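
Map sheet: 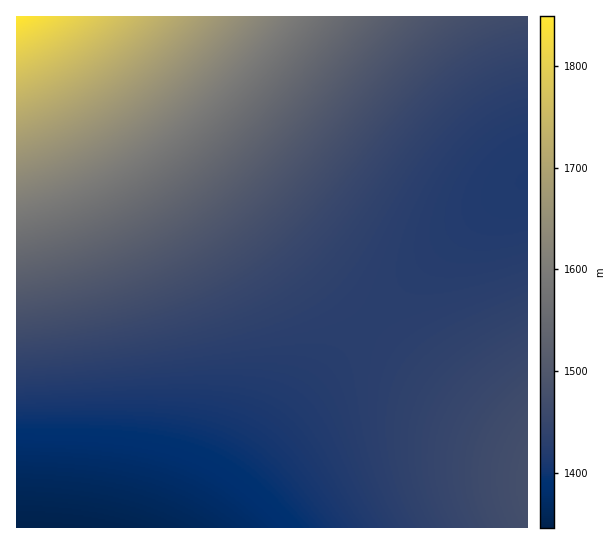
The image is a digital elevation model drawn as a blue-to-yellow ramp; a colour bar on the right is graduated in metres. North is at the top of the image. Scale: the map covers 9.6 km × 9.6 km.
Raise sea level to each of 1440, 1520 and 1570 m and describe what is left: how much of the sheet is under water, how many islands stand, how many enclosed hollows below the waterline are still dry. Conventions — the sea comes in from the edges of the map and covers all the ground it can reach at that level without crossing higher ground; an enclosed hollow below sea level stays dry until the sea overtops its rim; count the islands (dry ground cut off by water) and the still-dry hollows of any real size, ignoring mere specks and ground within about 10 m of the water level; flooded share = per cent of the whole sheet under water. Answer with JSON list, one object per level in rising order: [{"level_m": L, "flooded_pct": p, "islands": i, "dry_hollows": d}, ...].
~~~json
[{"level_m": 1440, "flooded_pct": 45, "islands": 0, "dry_hollows": 0}, {"level_m": 1520, "flooded_pct": 77, "islands": 0, "dry_hollows": 0}, {"level_m": 1570, "flooded_pct": 84, "islands": 0, "dry_hollows": 0}]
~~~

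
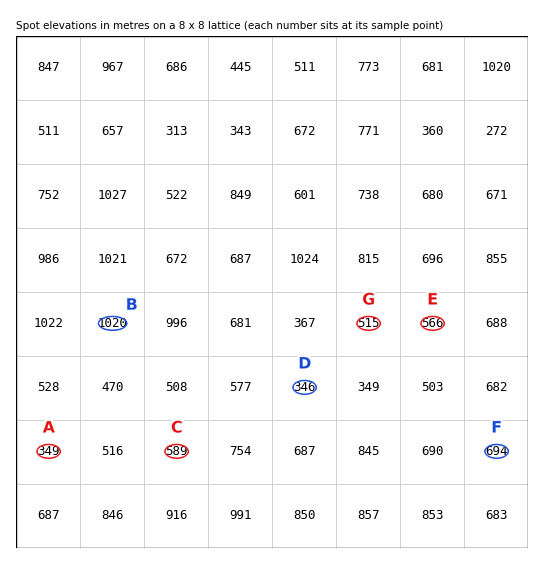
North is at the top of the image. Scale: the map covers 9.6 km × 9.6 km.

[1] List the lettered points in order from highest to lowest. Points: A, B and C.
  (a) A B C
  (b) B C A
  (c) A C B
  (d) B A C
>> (b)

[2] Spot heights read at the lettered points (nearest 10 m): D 350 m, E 570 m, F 690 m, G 520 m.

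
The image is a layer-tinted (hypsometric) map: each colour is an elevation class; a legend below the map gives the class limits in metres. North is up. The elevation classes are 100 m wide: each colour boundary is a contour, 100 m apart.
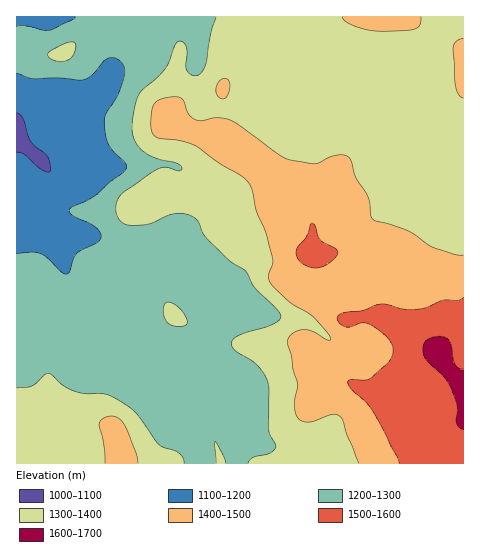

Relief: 1090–1620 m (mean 1340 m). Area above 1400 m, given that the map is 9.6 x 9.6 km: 24.3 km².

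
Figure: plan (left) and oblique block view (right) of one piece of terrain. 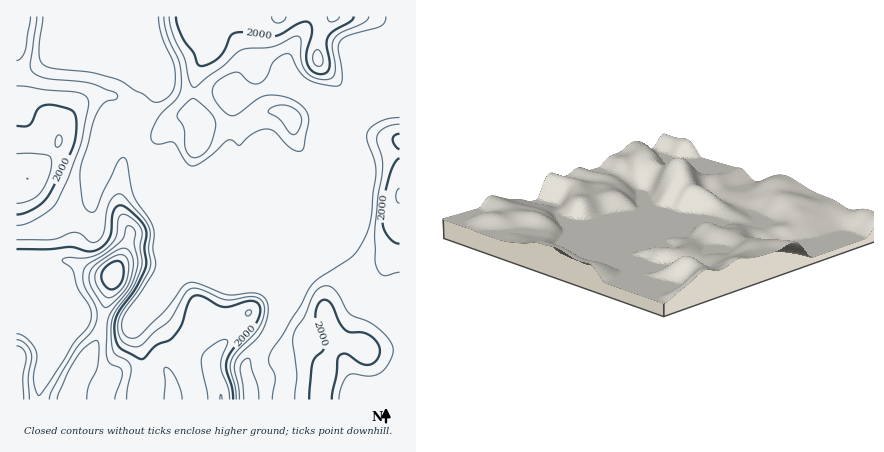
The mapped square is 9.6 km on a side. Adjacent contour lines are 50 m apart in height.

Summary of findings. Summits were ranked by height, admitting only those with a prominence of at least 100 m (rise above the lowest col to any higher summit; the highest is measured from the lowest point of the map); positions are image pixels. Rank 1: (114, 274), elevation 2298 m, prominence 495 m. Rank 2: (28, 178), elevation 2100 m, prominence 163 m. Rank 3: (318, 58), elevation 2065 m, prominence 189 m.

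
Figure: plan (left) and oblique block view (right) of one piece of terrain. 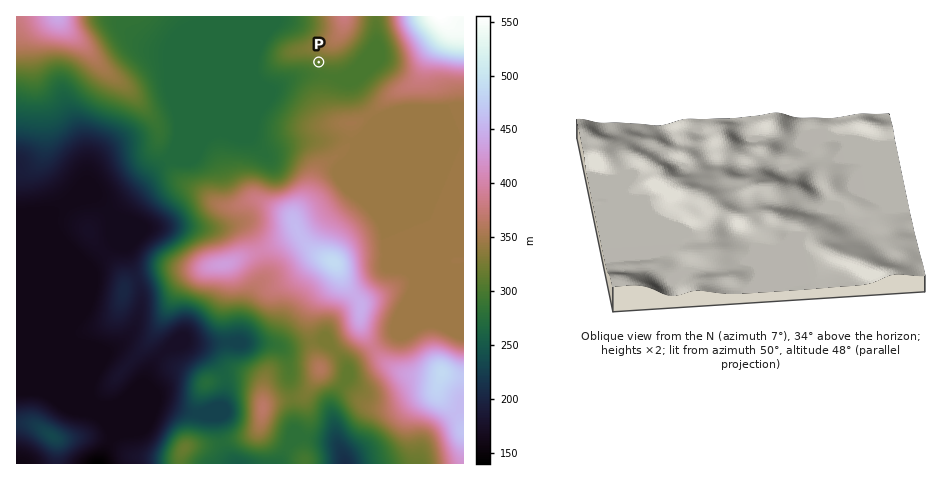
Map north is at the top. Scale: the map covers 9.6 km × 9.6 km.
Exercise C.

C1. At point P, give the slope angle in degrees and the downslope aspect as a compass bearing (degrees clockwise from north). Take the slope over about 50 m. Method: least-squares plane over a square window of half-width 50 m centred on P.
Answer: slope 6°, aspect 193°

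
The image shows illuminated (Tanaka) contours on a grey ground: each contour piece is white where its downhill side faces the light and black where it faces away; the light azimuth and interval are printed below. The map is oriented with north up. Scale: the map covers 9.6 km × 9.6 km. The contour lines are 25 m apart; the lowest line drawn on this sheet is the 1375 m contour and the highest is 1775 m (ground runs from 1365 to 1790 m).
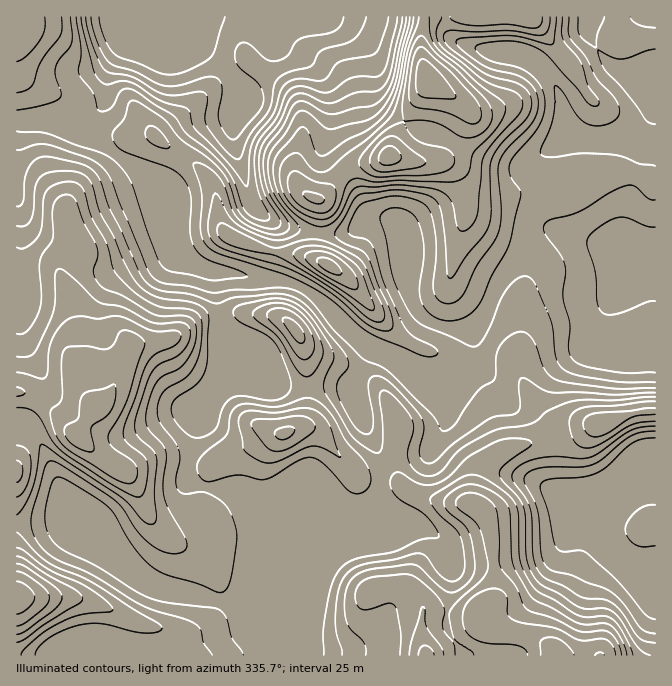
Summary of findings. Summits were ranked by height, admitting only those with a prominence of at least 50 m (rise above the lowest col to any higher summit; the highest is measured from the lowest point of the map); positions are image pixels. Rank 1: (78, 438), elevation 1736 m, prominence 89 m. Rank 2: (427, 78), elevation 1688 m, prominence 170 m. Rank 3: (388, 157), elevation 1688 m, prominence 63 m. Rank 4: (285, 433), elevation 1680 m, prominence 81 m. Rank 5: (328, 265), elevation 1662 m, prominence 97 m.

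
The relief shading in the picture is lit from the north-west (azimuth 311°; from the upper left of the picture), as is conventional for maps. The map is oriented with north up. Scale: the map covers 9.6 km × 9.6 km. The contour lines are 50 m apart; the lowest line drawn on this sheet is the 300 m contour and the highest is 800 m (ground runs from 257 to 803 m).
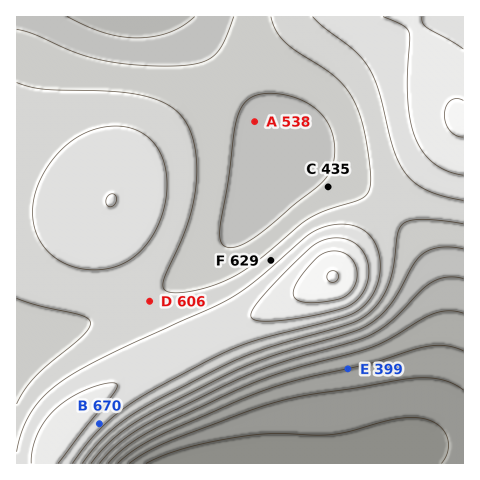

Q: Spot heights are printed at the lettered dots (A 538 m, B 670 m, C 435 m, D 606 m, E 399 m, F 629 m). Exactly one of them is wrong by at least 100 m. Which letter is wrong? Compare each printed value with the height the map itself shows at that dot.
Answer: C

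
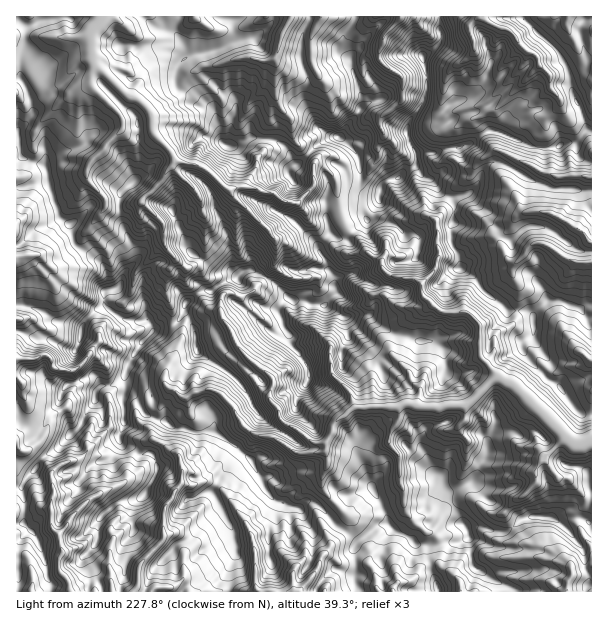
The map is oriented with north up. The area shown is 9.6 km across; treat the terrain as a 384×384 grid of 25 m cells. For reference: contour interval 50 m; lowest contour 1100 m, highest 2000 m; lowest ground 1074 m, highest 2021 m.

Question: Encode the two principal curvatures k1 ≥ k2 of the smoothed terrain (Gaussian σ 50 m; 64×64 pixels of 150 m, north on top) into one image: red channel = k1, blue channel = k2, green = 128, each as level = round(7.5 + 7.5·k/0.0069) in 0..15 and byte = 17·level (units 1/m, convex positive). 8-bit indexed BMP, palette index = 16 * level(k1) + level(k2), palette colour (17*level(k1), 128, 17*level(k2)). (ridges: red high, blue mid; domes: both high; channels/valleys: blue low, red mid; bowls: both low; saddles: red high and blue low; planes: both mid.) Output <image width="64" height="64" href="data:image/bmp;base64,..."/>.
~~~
<image width="64" height="64" href="data:image/bmp;base64,Qk02FAAAAAAAADYEAAAoAAAAQAAAAEAAAAABAAgAAAAAAAAQAAATCwAAEwsAAAABAAAAAAAAAIAAABGAAAAigAAAM4AAAESAAABVgAAAZoAAAHeAAACIgAAAmYAAAKqAAAC7gAAAzIAAAN2AAADugAAA/4AAAACAEQARgBEAIoARADOAEQBEgBEAVYARAGaAEQB3gBEAiIARAJmAEQCqgBEAu4ARAMyAEQDdgBEA7oARAP+AEQAAgCIAEYAiACKAIgAzgCIARIAiAFWAIgBmgCIAd4AiAIiAIgCZgCIAqoAiALuAIgDMgCIA3YAiAO6AIgD/gCIAAIAzABGAMwAigDMAM4AzAESAMwBVgDMAZoAzAHeAMwCIgDMAmYAzAKqAMwC7gDMAzIAzAN2AMwDugDMA/4AzAACARAARgEQAIoBEADOARABEgEQAVYBEAGaARAB3gEQAiIBEAJmARACqgEQAu4BEAMyARADdgEQA7oBEAP+ARAAAgFUAEYBVACKAVQAzgFUARIBVAFWAVQBmgFUAd4BVAIiAVQCZgFUAqoBVALuAVQDMgFUA3YBVAO6AVQD/gFUAAIBmABGAZgAigGYAM4BmAESAZgBVgGYAZoBmAHeAZgCIgGYAmYBmAKqAZgC7gGYAzIBmAN2AZgDugGYA/4BmAACAdwARgHcAIoB3ADOAdwBEgHcAVYB3AGaAdwB3gHcAiIB3AJmAdwCqgHcAu4B3AMyAdwDdgHcA7oB3AP+AdwAAgIgAEYCIACKAiAAzgIgARICIAFWAiABmgIgAd4CIAIiAiACZgIgAqoCIALuAiADMgIgA3YCIAO6AiAD/gIgAAICZABGAmQAigJkAM4CZAESAmQBVgJkAZoCZAHeAmQCIgJkAmYCZAKqAmQC7gJkAzICZAN2AmQDugJkA/4CZAACAqgARgKoAIoCqADOAqgBEgKoAVYCqAGaAqgB3gKoAiICqAJmAqgCqgKoAu4CqAMyAqgDdgKoA7oCqAP+AqgAAgLsAEYC7ACKAuwAzgLsARIC7AFWAuwBmgLsAd4C7AIiAuwCZgLsAqoC7ALuAuwDMgLsA3YC7AO6AuwD/gLsAAIDMABGAzAAigMwAM4DMAESAzABVgMwAZoDMAHeAzACIgMwAmYDMAKqAzAC7gMwAzIDMAN2AzADugMwA/4DMAACA3QARgN0AIoDdADOA3QBEgN0AVYDdAGaA3QB3gN0AiIDdAJmA3QCqgN0Au4DdAMyA3QDdgN0A7oDdAP+A3QAAgO4AEYDuACKA7gAzgO4ARIDuAFWA7gBmgO4Ad4DuAIiA7gCZgO4AqoDuALuA7gDMgO4A3YDuAO6A7gD/gO4AAID/ABGA/wAigP8AM4D/AESA/wBVgP8AZoD/AHeA/wCIgP8AmYD/AKqA/wC7gP8AzID/AN2A/wDugP8A/4D/AMZzhre3g4SopsiCx5WCxnFxcsamhoaFpJOTYJFxo4ODtPiCl5e4p3Slg7PIp5X5yaaSpnSEprfJx7enlZWCqbnJg4bnlYCFp5emcrjIgNaXl6aDloeHl6iXyJDouMiB54Ck1oWXuZiFlqdyk3SG+JaDc6aXx6eFg4SEhYaXgYbHyIOG93GjqLeXl3K3x3C32ZiXhIaHh4eomMhwp+mocrTogLi4lreXg7iWhKmFlbWDdJXJ+beWt7jIt7e4qHKVxbeDpuhwpcjYloaDp7ZzgMjYmISXh4eHmLi5gKj6lYKS1oGllYW2hYW4hYWXh4aFhnd01oR0c3R0hYWFhYVzlraldNi3g1GTxteWgreXqIKAx9iFhqiHh4jIl3C21YGnpqSVcYaouIeGl4aGh6iXl5aXh7V0hJaWlpeHh4d1hbe1t4X4qZC0x5LWuIGnuKiXkXHHxoZ2h4eXyJeAyLaEyYaVuIRzlbinhpeGdqe5t6eWp7e5traFhXV2dnaGhZf3gpbI14Vwo7jXpsdzdLe5qZdggpSnh4eHl8iDcba2hbiEpriDl7aWp6eGqMe2l3R1h3WWyIWlx8iWhnZ1dYb4k5XIt7dy1IB0l9jHc5alpYWWgLaTlpeHh7ingJeml4anhceElceWdnaXp8mXhnSXh4an2ri3t6al1qaGhpbnp5PItqeXkcXFgJeo+aZzppWFt4Dop4OGmJfHg4OGmIeGl6enc9eXdXZ2dpa3dYOWhoeGlreHhnJxcrjY+Pjpp4amqKWmhHGV6JVwhqj4xLi4l6ZwtvmXg5a4lnKHhoeXuNfZpsa3g4V2h3a3l3WDqJiHh5aWhYOmuKGUl5eXh6enl5a3lpaUcbfnhYBylrfH6NqopYDJ6Nant4OGh4eX16amhLiXgpWop4eYt5iVg5ioiIeXhnWGp6aEcGCXl5iHmJalyYWnpYG4uLiFcoGCdYf4poVwkZOWt6WGh4eHx5VzlKeFdJS4hpaYuZeWgoOWlpeXl6aXmJiYxtmjcYWmhoaDyKXGx4OTlafHhoaXlHJ0pvd1t4C3hISnh4eGl7ioqIWFlnOVp4aXmKi3lnCXmJiYmIaVuJiYl3Wlt4K2lWJiltiE2Oljkcilt7eGp5d0hHT3t7dwlIaXl4d3h9elppaWl5eWcZWXh5eHt8hwlqiYqaiYg5anh5eXhnRztpKmxtbJlYb3xJVwcYW4uKeGdZeE5rimgKeHmIeHdqfYpbW2tbfIyJCXl4eXdofZkKiol5eHuISEt5eHh5eXhnSk+cemqHNzhtfolpWihaaVp6bG19mEcXK4hYeHd7fVt8m4l3CAkINxl5eXh5e1pXDFl6iHhsiUg6e4mJiGloZ0kcZkdISTp4OF1+i3hHOWptmmhYKBkXV0lZaGh9fYlZWXk4DD+bKCcJeomIeopGDYx6enh5aotmCluIeWg5WEt8WEhXaGlpeXc4bZ2YSVgqX3hJWFc5eXpse3t9i2hpSAcID194CR6JFzuKiYl7iQt5WXtoRzc5K2yaeXl8fJxeiVhYWUdLiHh4V1t8XXgshw19mkgpbZ+Mamhpe3hWOAt8j2kXCD98mFkKa4uaiXlHKnp8nW5aRwhrilt5anl6iEhHSEt4aohoeGhKaE9oPGgdfHgdjFyJeGdIeXuaiAhdj5lpDI57WEhXJwpZent6aTx4aGhab4spSVpsiYhWWFhHV0l9nHt4WHlsVxZLfYt3HGtqSWhaaWlqWpuaiTcKj3l5Bxyeh0hoeHhHGAgYFyc5NzgXGBgXN0hrjYh4Z1dXV0h9i4laaFh3XYlWOF6adx2KeWhriVlmGCl7mDgHb3x3OQppXkpoZ2l8eSloWWlpV0hLWVhYSUgoKn6YaFdXV0hrjHh3SDhYeGt/ejlcjGpKa3h5anY3G2g5BwcXWo+JWToMeW6Nmm5+eQlKeEqLmXp5Sl2LmnqJZyksWEhYSFh6fYmId1gYWY1bbZ9camt7S3t3aXhoKouJW4hYam+KeS6XCGt7f6t5WQkteYg7ipl4WVcqi4qKiGloOEhHR1hsjWqJeXuMfo2bVwgHCW2pZyt9d2lnaEl5eWdZbH96aUpoBzkmKE+JhyoPiWh4W3l6iCp3OWuKe32MiUc4V1dre3hZSWhqejgZTBgcfVgLWBhaf4l5d1hoaVxobm15WVhYCFdpd01fiXgJP4dnaGl5eDhaiGlbeVg4KEgsanh7e3hqiXlpdzlJSAYIW3+oRwpreFtvd0dXV1hMj5pXWmlYCGh4d3t/iXhXCl+HWGhpZ0hoeYh4eoqLmWcaaEx7i4hqeXl3Vxkpa5x9bmpfbHoJKDlaXoyIeGhIPY2IWGp4CWh4eHp+e0hZaAcua4hpaGdYeXqKioqKaEdHC3c5eop5enh4Zzg6fWyLindXWn+ZVhp7eVlefIp4Vx96d0uIRxmJeoyLjZyLeBcoTGpqeWdaa3t6ioqKjH17eAx4OnqKbIh3eGg4e4ppaFhYaVp/iDcoSEppa1yae1k/a2laeAdYeX2JXXtXGAgaeEtqaWdaanhpaXmKeoltm3cJWmk4SGyId2dIaHuHCBlLe2ppbX5JWl98a32peWo8a0dadxg4eXtoOW6JKChoaotejYtriWlpeGhYaWhXKkkHJ0p7mEl8iWdXWHlrjX18endXZlhdjI14V0hteGhnH4lnSTYIa4tpXHuMWlpsjX2raCkpPGuIWDgoSEgKCSYXOHl7fItaeotpaWuLiXqJeHh3V2laaD1pWDkajYdoOD6fmTtoHFtZPHlJa32ce3psfF2deVcrSBlrelcITJqHOGmNjYmIWGhqe4x6eXqIeHh4d1l3Vkl+vY2ZClx3aCx8aU5vnFcJPDYIWW6LbHyJWG2Lh0YJOj5/j6pLDJuJZ1hNfGh4d1dYW3l4aGh4eXmIiGh4Z1lbenlvikoseGg7eUpqeE1ebqpnOz+KdycYKTltikgsX216WCkJCA2Namh6XWdnV2dIaoqId0hoiIhpeHh3WHhoWEpYS31oDXlmKElHSElqe42ffn5oOQw9bFtcbI5vi3gnGQgoWGtIDG2drHhnd3dpS5qJeIh4SHh3WHl5SHhnaGltd0psfGgdfXkKCTo5aGuJamyJdwx7eGpqXXlmO36MZw2Pnn2tmQlrfZuJeHd3WBlranl4aDcYKCYXKFhpeHt7endZd2x7ajlYCn6rWFdreUtsiXgZWGc4PWxnNQoHCgo4KThNeXgWHEyJeXl4aUtnDIuYSAlLfW55aWhoaHx6aYhZeHl6fIhXC32biFhYfGgteml4GDcoWn6KSTpshx16VyuJa3p3CV9pWXhoaElrhzkIBwpunHhJXIl4d3lsVzhoeHhteV2JZwlteolZWG14HIuYZwc3Wm2Ka2uKe0pdZyYrfIuLmAleeEc3R1habHtoWFx/e3lYCEqKenhrnIhIOHhbjIc6a3cLfXlpaDttiC15eAcpeo9qSCx4d1lbi3hbXmppfIkKbYuLiWhqeFlsjo6OincnGFc4SGh7i3yMeCc5fHuHKnkHL1t5VycveWg8eAlJfm+MiAp9iGhYa5yKaVhIV0knCU2KeWhIaWdoOVl5aDgIOGloaFhofHhXXGyJB05JVykaPp6pWogLf3l4SAg9j65paAgpbHhoWHl6THp6Z0dIOngtWVY5anl4d2gnFxc4aYl6aHhnaXx4d0htqhdPaUUZDXqNmolnDmx3WA1ffntoCQcLbJyIWGh4en6Zdzhpd0p6W3tqinhoaHhZeXl5eHhpeHqJaGt6eHhqWTgLfZ15eQcIfYuHBx+JZgosOQcHCV2aaQheeFh4eGp/mUlad1dLe2lLbZqIeHhoSXh5fH19jY15enlsiXd4Z0kcioh8jpp4CB54GQ+MeAo4RxlKfIpenao2DnhJeHlJXY5NqXg7fohnVyheeHhnSGqOfoppWmpoSFdYbHh4aFYqaYh4eYudingKPD97WAc7ioloGGhrnppoOh1nSnhsWCl6fp5rXWtteohXPHpnOF1+iVgHCBcICBmKanuIaXmHSCh4eHuIeX+KVykYBwdJeFp8mQp7e3uNmEcKe4hZbXcJWVl8XohmKkpZODg9bX56WAcKZ1uISo2LimhbeHl5aFgnKGp5eXhri1gLSmhJaYqLe3cpGWhsel9IGCgnTHuLWStXSS96TXpHK3dXKRpYCAhYeohreE2IXXc5a4h4e3yKhyk6iGpnaFgXOn+pKnyevIp5aDlMa2YaXmloa2x6iFkaVh59eWptb3+fm3Y2GFl+f31ub7xbh053OVuId3dpfHp4GDhNeFc4WWprjntsiol7fI5se4g6Wmlff7+ba4uHCBlvaFZWR0dYbH5LS29/i3dmV1t6bGptiFgriHh4aHmLm3g3XnhYSXp5eXlpamlnWnp3SGp3J2p/nElueFhbiAtsj6dVV2hoSEdpbZ2JZ1hYd2hpZ1hsm3x4SEl4eGiJiYmIOF6ZR1dnV0dIanl5aVlciGhZZydbbXdFOn94OUcJWX+MZ0hoeYhnSEloWWh4d2dpaHdKa1p5a4hYWHh4eYh4SE17eDdXaGhpamp5aGx3LIhoWClqfGpoV0hcX3hHOAk4b2loOWhoaGhoV0qIeHl6iVhJTnk5S2hpeFdXd2l4SEx4WDdIZ2lqeol6iFhsiUlLd0lKiYp4eFhlSW1+fpx5BjtviUlLiol4aGloSnmIanuHCn+XOEx4aHqHV2hoWFt4WEdYaXl6imh5eGhqeouJWWg5eYl5eHdYV1lsaHuNmik4b3hnGoh5eol4WWlLeopnCD57eDx5eGh4enhnaFuIWEqIWGmIe4hoeHh6eGh5eohoSXh4amdXR2dsempqeYonN194eAqJiGp5iWhaZxuLeQuNeGZbiGh5iHhqeWhYaFp5eWhoeHuIZ1hpeHh4eYqIaFhoWWt3KFhob3hMeGc3BjdfaHcpSnl5XHlbeUpJG0YKXXloa3h4iImIeGl4aGhoV1h4eHhqinhoSCcoOGl4aEdIWGx5WTl4en15S3cJCGhob2dXVwcaeD55Slx7WlgKjHt4anqIeXmJinh3d2hYaohpeHh4eHqKe3t5eEcXBws4GEmNiEhZeoqMiUlZDo6Nbp+5Z2l6SActjYlLaEkHOm2IeFqKiYl4eHh5eHhZWouranl4eHh5eHl6e4x7ent8iFcYfYg4WYuZenyIZwh5enuMj1uMfIkJT1tsmEgIWn56eFhZempnRzdHSEhoaWqLiWhIWGh4eXh4iHh5eot7mohnCH2ISVmKenhrfHYJOHp6aVovmXhoDG6ZTGcJa596d2dKeGp6eWhoZ1poV2hZaWc3WXmJiXloaHc4SVloWW2Ldxg8i2c4eYuJaF58aAhZimcsfpl2WA95VxcHOV+JeGhoS4hriWuMi4x8mnhXaFg4Wmp4eIl6Zjg5a4qKiWhIPopnCF54N1dITWlYLn93CEk4W11YWEgYKCxebo+aV0dpaEuLg="/>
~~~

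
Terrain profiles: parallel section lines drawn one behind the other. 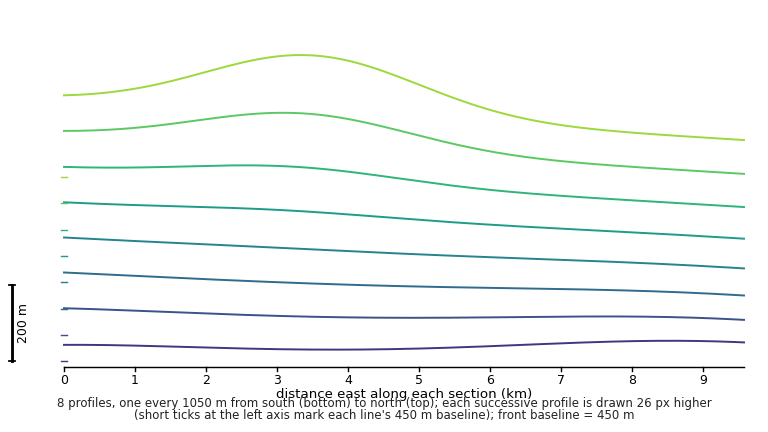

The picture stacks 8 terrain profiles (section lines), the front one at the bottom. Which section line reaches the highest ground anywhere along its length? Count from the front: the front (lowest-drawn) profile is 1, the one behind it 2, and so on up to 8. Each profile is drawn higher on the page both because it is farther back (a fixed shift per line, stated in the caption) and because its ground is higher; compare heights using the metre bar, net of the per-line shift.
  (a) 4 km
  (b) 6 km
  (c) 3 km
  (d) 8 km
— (d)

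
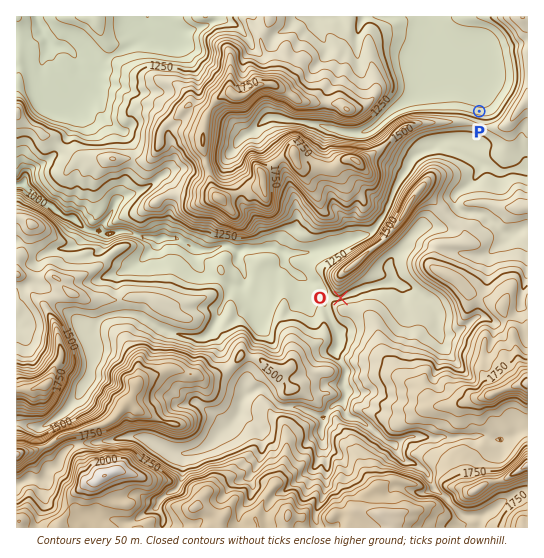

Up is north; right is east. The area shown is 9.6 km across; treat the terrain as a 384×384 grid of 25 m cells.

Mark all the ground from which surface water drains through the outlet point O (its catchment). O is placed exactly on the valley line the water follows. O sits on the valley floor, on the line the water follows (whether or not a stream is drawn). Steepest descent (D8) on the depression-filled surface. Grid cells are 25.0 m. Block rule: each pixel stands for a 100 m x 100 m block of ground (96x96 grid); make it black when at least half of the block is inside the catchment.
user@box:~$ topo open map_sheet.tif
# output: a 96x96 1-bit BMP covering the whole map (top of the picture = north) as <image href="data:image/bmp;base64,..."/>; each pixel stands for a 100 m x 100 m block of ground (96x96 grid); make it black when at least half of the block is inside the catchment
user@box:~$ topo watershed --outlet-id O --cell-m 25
<image width="96" height="96" href="data:image/bmp;base64,Qk2+BAAAAAAAAD4AAAAoAAAAYAAAAGAAAAABAAEAAAAAAIAEAAATCwAAEwsAAAIAAAAAAAAA////AAAAAAAAAAAAAAAAAAAAAAAAAAAAAAAAAAAAAAAAAAAAAAAAAAAAAAAAAAAAAAAAAAAAAAAAAAAAAAAAAAAAAAAAAAAAAAAAAAAAAAAAAAAAAAAAAAAAAAAAAAAAAAAAAAAAAAAAAAAAAAAAAAAAAAAAAAAAAAAAAAAAAAAAAAAAAAAAAAAAAAAAAAAAAAAAAAAAAAAAAAAAAAAAAAAAAAAAAAAAAAAAAAAAAAAAAAAAAAAAAAAAAAAAAAAAAAAAAAAAAAAAAAAAAAAAAAAAAAAAAAAAAAAAAAAAAAAAAAAAAAAAAAAAAAAAAAAAAAAAAAAAAAAAAAAAAAAAAAAAAAAAAAAAAAAAAAAAAAAAAAAAAAAAAAAAAAAAAAAAAAAAAAAD8AAAAAAAAAAAAAAH/wAAAAAAAAAAAAAP/8AAAAAAAAAAAAAf//gAAAAAAAAAAAB///8AAAAAAAAAAAD///8AAAAAAAAAAAH///4AAAAAAAAAAAH///4AAAAAAAAAAAP///wAAAAAAAAAAAf///wAAAAAAAAAAA////wAAAAAAAAAAA////wAAAAAAAAAAA////gAAAAAAAAAAA////gAAAAAAAAAAA////gAAAAAAAAAAB////gAAAAAAAAAAD////AAAAAAAAAAAH///+AAAAAAAAAAB////+AAAAAAAAAAB////4AAAAAAAAAAB////gAAAAAAAAAAB///+AAAAAAAAAAAD///8AAAAAAAAAAAD///4AAAAAAAAAAAB///gAAAAAAAAAAAA//+AAAAAAAAAAAAAf/+AAAAAAAAAAAAAH/+AAAAAAAAAAAAAD/+AAAAAAAAAAAAAB/+AAAAAAAAAAAAAA//8AAAAAAAAAAAAAf/8AAAAAAAAAAAAAP/8AAAAAAAAAAAAAH/4AAAAAAAAAAAAAD/wAAAAAAAAAAAAAD/gAAAAAAAAAAAAAB/AAAAAAAAAAAAAAA+AAAAAAAAAAAAAAA8AAAAAAAAAAAAAAAYAAAAAAAAAAAAAAAAAAAAAAAAAAAAAAAAAAAAAAAAAAAAAAAAAAAAAAAAAAAAAAAAAAAAAAAAAAAAAAAAAAAAAAAAAAAAAAAAAAAAAAAAAAAAAAAAAAAAAAAAAAAAAAAAAAAAAAAAAAAAAAAAAAAAAAAAAAAAAAAAAAAAAAAAAAAAAAAAAAAAAAAAAAAAAAAAAAAAAAAAAAAAAAAAAAAAAAAAAAAAAAAAAAAAAAAAAAAAAAAAAAAAAAAAAAAAAAAAAAAAAAAAAAAAAAAAAAAAAAAAAAAAAAAAAAAAAAAAAAAAAAAAAAAAAAAAAAAAAAAAAAAAAAAAAAAAAAAAAAAAAAAAAAAAAAAAAAAAAAAAAAAAAAAAAAAAAAAAAAAAAAAAAAAAAAAAAAAAAAAAAAAAAAAAAAAAAAAAAAAAAAAAAAAAAAAAAAAAAAAAAAAAAAAAAAAAAAAAAAAAAAAAAAAAAAAAAAAAAAAAAAAAAAAAAAAAAAAAAAAAAAAAAAAAAAAAAAAAAAAAAAAAAAAAAAA="/>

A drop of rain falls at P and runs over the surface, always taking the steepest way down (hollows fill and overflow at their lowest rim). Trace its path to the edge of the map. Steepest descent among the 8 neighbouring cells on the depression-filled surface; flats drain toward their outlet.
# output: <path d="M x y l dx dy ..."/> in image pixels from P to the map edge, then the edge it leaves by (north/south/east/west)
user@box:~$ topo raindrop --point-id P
<path d="M479 111l0-21-17-23 0-5-4-4 0-4-17-17-6-11-5-5-1-4"/>
exit: north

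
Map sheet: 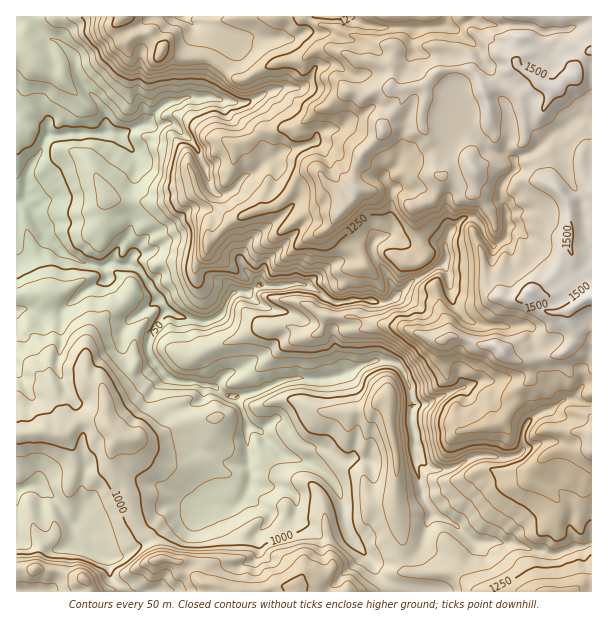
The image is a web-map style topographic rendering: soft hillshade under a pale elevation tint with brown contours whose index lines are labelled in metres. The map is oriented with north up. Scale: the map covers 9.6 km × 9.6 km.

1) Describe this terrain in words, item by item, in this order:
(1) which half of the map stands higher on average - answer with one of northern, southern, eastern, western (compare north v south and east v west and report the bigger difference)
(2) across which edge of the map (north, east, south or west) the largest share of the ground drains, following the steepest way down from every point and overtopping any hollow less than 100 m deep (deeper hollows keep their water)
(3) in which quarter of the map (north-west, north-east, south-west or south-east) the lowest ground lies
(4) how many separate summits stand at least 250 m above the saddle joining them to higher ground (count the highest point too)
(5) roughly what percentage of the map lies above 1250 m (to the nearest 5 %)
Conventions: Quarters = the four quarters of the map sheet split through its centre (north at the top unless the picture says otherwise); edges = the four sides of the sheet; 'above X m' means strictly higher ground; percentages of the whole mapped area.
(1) Taken as a whole, the eastern half is higher than the western.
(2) Most of the ground drains across the western edge.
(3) Look to the north-west quarter for the lowest ground.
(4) There is 1 summit with 250 m or more of prominence.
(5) Ground above 1250 m makes up about 35 % of the sheet.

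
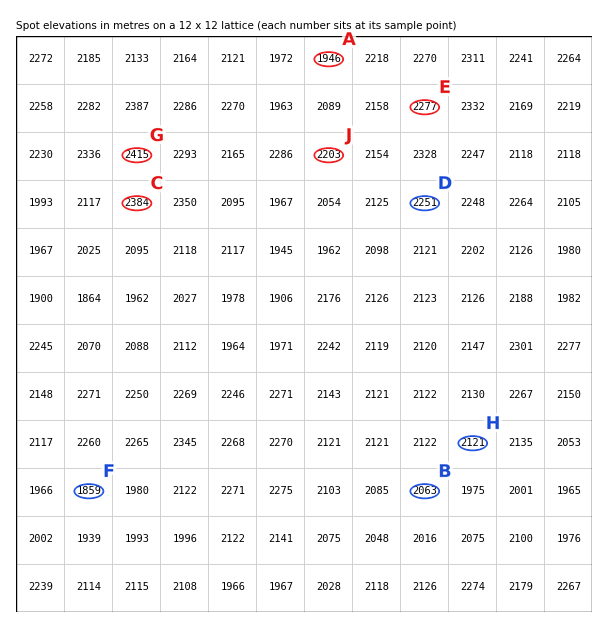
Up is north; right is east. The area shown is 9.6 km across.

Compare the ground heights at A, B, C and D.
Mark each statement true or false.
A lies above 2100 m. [false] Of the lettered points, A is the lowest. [true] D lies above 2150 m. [true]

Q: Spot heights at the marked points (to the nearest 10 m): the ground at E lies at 2280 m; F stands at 1860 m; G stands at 2420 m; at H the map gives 2120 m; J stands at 2200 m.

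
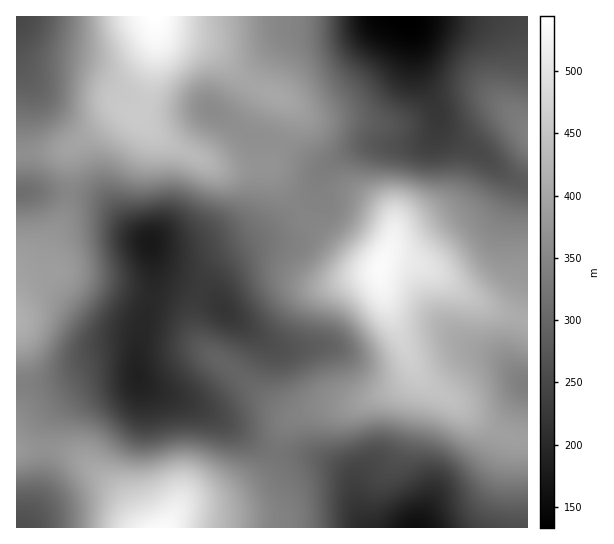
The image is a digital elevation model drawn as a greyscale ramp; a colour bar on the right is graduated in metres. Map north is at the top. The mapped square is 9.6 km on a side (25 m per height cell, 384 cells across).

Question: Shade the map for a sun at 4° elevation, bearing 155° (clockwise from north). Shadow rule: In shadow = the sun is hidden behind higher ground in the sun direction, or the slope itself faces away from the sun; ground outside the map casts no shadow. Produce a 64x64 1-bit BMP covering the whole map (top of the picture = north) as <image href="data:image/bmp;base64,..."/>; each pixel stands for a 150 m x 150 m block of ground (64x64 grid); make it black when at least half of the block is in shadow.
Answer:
<image width="64" height="64" href="data:image/bmp;base64,Qk0+AgAAAAAAAD4AAAAoAAAAQAAAAEAAAAABAAEAAAAAAAACAAATCwAAEwsAAAIAAAAAAAAA////AAAAAAAB/4AAAAAAAAH/wAAAAAAAAf/gAAAAAAAA//AAAAAAAAD/+AAAAAAAAP/8AAAAAAAAf//AAAAAAAB///gAAAAAAH//+AAAAAAAf//8AAAAAAH///wAAAAAA///+AAAAAAH///wAAAAAAf//+AAAAAAB///wAAAAAAD//+AAAAAAAP//wAAAAAAA//+APh4AAAD//wB//wAAAP/+AH//AAAA//wAf/4AAAB/+AB//gAAAH/wDH/8AAAAP+B+H/AAAAAf4fwAAAAAAA/B+AAAAAAABwBwAAAAAAAAAAAAAAAAAAAAAAAAAAAAAAAAAAAAAAAAAAACAAAAAAAAAAfgAAAAAAAAB/gAAAAAAAAP/gAAAAAAAA/+AAAAAAAAB/8AAAAAAAAH/wAAAAAAAAf/gAA8AAAAB/+AAD4AAAAD/8AA/gAAAAP/8AH8AAAAA///B9AAAAAD////gAAAAAP///8AAAAAA////gAAAAAD///4AAAAAAP///AAAAAAAf//wA8AAEAA//+AH4AAwAB//4AfwAAAAH//AB/AAAAAP/wAH8AAAAA/gAA/4AAAAD9wAD/wAAAAPDAAP/gAAAAwHgA/+AAAAAAP/B/4AAAAAB/4A/AAAAAOH/gD8AAAAA8f8AfgAAAADh/wB+AAAAAAH+AH4AAAAAAP4AfwAAAAAA/AA=="/>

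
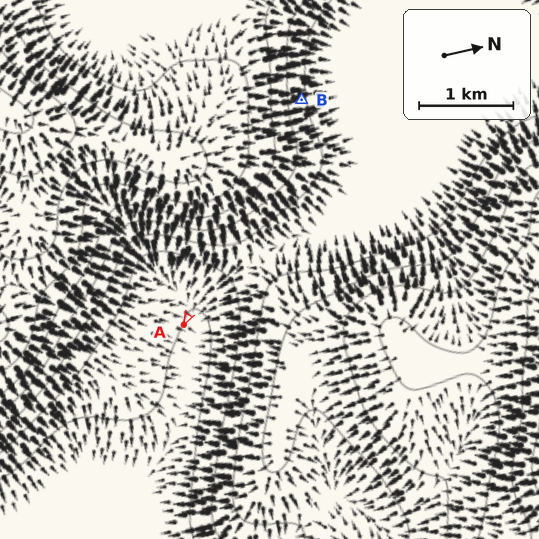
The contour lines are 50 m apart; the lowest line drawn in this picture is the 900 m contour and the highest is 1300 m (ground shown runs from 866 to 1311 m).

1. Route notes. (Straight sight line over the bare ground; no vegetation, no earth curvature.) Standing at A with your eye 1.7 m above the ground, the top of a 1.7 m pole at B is hidden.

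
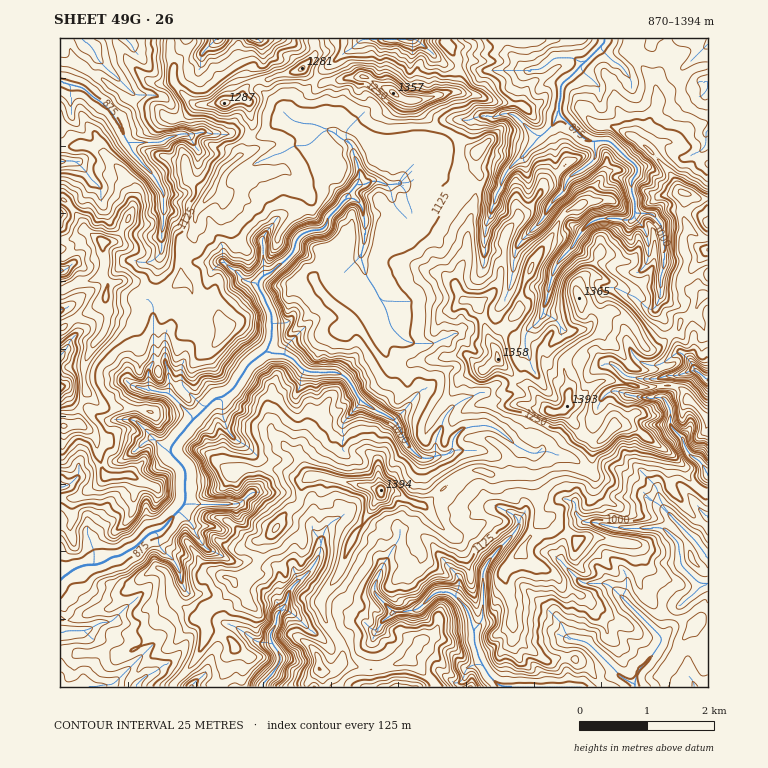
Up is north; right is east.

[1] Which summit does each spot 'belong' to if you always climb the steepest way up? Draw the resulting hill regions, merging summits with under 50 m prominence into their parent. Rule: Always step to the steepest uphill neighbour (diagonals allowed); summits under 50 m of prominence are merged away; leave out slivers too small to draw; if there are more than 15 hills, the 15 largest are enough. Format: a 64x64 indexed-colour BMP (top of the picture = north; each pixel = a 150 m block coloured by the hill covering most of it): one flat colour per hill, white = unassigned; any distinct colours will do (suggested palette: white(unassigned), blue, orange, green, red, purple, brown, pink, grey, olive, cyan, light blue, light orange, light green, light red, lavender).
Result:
<image width="64" height="64" href="data:image/bmp;base64,Qk12CAAAAAAAAHYAAAAoAAAAQAAAAEAAAAABAAQAAAAAAAAIAAATCwAAEwsAABAAAAAAAAAA////ALR3HwAOf/8ALKAsACgn1gC9Z5QAS1aMAMJ34wB/f38AIr28AM++FwDox64AeLv/AIrfmACWmP8A1bDFABERERERERERERGIiIiIiBERERERERERERERERERERERERERERERERERERiIiIiIEREREREREREREREREREREREREREREREREREREYiIiIgRERERERERERERERERERERERERERERERERERERiIiIiBERERERERERERERERERERERERERERERERERERiIiIiIgRERERERERERERERERERERERERERERERERERGIiDM4iBEREREREREREREREREREREREREREREREREREYiDMzMzMRERERERERERERERERERERERERERERERERERGDMzMzMzEREREzERERERERERERERERERERERERERERETMzMzMzERERETMRERERERERERERERERERERERERERERMzMzMzERERETMxEREREREREREREREREREREREREREREzMzMzMRERERMzERERERERERERERERERERERERERERETMzMzMzEREREzMREREREREREREREREREREREREREzMzMzMzMzMREREzMxERERERERERERERERERERERERMzMzMzMzMzMzEREzMzMRERERERERERERERERERERERMzMzMzMzMzMzMREzMzMzERERERERERERERERERERERMzMzMzMzMzMzMzMzMzMzMxERERERERERERERERERERERETMzMzMzMzMzMzMzMzMzERERERERERERERERERERERERMzMzMzMzMzMzMzMzMzMzMRERERERERERERERERERERETMzMzMzMzMzMzMzMzMzMzEREREREREREREREREREREREzMzMzMzMzMzMzMzMzMzMRERERERERGZERERERERERERMzMzMzMzMzMzMzMzMzMxEREREREREZmREREREREREREzMzMzMzMzMzMzMzMzMxERERERERERmZmZEREREREREzMzMzMzMzMzMzMzMzMzERERERERERGZmZmZERERERETMzMzMzMzMzVREzMzMxEREREREREREZmZmZmREREREzMzMzMzMzMzVVETMzMRERERERERERERmZmZmRERERETMzMzMzMzMzNVVREzMRERERERERERERGZmURBERERETMzMzMzMzMzNVVVEREREREREREREREREZmUREERERERMzMzMzMzMzVVVVVRERERERERERERERERlERERBEREiEzMzMzMzMzVVVVVVURERERERERERERERFEREREERIiIiMzMzMzMzVVVVVVVVVREREREREREREREURERERBEiIiIjMzMzMzVVVVVVVVVVVRERERERERERERREREREESIiIiMzMzERFVVVVVVVVVVVURERERERERERFEREREQiIiIiIiMzERERVVVVVVVVVVVREREREREREREURERERCIiIiIiIhERERERVVVVVVVVVVERERERERERERREREREIiIiIiIiEREREREVUREVVVVVERERERERERERFEREREQiIiIiIiIRERERERUREREVVVEREREREREREREURERERCIiIiIiIhEREREREREREREVERERERERERERERREREREIiIiIiIiERERERERERERERERERERERERERERFEREREQiIiIiIiEREREREREREREREREREREREREREREURERERCIiIiIiIRERERERERERERERERERERERERERERREREREQiIiIiIhERERERERERERERERERERERERERERFERERERCIiIiIiEREREREREREREREREREREREREREREUREREREIiIiIiIRERERERERERERERERERERERERERERREREREQiIiIiIhERERERERERERERERERERERERERERFERERERCIiIiIiESIREREREREREREREREREREREREREUREREREIiIiIiIiIiIRERERERERERERERERERERERERREREREQiIiIiIiIiIiERERERERERERERERERERERERFERERERCIiIiIiIiIiIhEREREREREREREREREREREREUREREREIiIiIiIiIiIiERERERERERERERERERERERERREREREQREiIiIiIiIiIhEREREREXcRERERERERERERFEREREQRESIiIiIiIiIiIiInd3d3d3EREREREREREREUREREQREREiIiIiIiIiIiIiJ3d3d3dxERERERERERERREREQRERESIiIiIiIiIiIiIid3d3d3cRERERERERERFERERBERESIiIiIiIiIiIiIiInd3d3d3EREREREREREURERBEREWIiImYiIiIiIiIiIiJ3d3d3cRERERERERERREREERERZmZmZmIiIiIiIiIiIid3d3cRERERERERERFEREERERFmZmZmZqIiIiIiIiIiIiIicREREREREREREUREERERFmZmZmZqoiIiIiIiIiIiIiIhERERERERERERREEREiImZmZmZqqqIiIiIiIiIiIiIiERERERERERERFBEREiIiJmZmZmqqqiIiIiIiIiIiIiIREREREREREREREREiIiIiZmZmqqqqoiIiIiIiIiIiIiEREREREREREREREiIiIiImZmZqqqqqIiIiIiIhERERERERERERERERERESIiIiIiZmZmqqqqqiIiIiIhERERERERERERERERERESIiERESImZmaqqqqqoiIiIhERERERERERERERERER"/>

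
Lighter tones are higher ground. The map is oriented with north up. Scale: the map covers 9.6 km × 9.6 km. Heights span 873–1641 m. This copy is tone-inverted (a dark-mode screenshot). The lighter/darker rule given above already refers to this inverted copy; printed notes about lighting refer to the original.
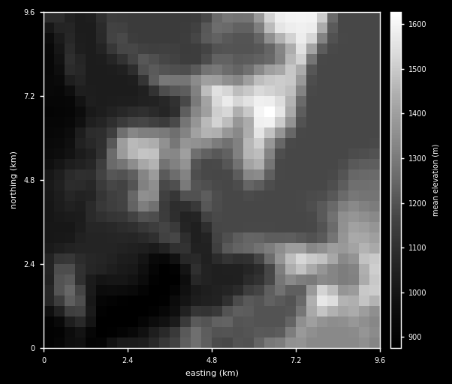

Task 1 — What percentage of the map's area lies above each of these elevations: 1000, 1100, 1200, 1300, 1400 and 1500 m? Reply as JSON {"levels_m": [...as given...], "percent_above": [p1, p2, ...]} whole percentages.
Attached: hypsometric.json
{"levels_m": [1000, 1100, 1200, 1300, 1400, 1500], "percent_above": [90, 70, 40, 23, 12, 5]}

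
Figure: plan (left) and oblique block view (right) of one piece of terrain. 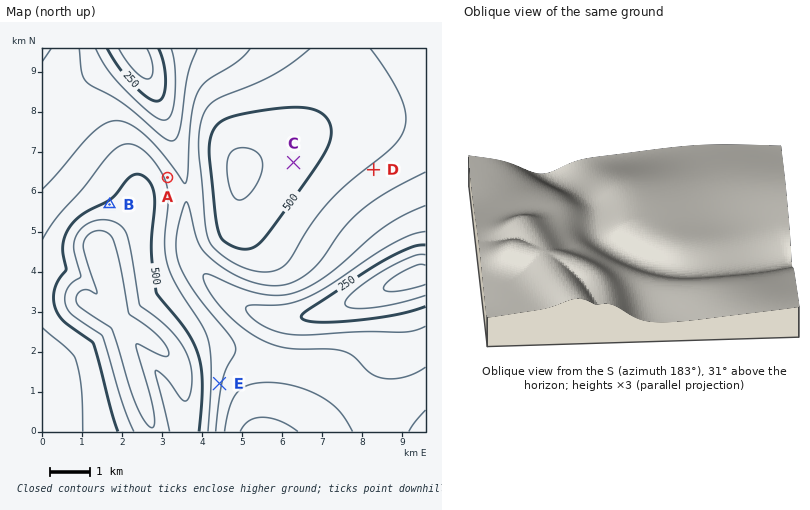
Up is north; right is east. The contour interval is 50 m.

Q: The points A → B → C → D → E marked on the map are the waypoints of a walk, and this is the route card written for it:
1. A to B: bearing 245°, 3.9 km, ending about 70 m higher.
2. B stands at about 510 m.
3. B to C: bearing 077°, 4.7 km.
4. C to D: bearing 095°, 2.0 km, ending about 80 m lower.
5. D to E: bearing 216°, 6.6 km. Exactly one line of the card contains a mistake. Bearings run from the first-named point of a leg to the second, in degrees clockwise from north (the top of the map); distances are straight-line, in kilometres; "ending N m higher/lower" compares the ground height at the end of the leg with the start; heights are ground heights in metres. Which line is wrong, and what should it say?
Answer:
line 1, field distance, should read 1.6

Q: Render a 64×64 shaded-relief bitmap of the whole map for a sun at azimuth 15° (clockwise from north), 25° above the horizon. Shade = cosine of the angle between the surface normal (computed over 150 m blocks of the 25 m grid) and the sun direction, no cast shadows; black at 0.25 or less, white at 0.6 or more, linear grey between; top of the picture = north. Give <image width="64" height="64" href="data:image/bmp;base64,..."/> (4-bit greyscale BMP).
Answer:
<image width="64" height="64" href="data:image/bmp;base64,Qk12CAAAAAAAAHYAAAAoAAAAQAAAAEAAAAABAAQAAAAAAAAIAAATCwAAEwsAABAAAAAAAAAAAAAAABEREQAiIiIAMzMzAERERABVVVUAZmZmAHd3dwCIiIgAmZmZAKqqqgC7u7sAzMzMAN3d3QDu7u4A////AHd3d3d3ZlQzRXmrdniJmId2ZmZlVVVmZmZmd3d3iIiId3d3d3dmVDNFeap2eImYh3ZmZlVVVWZmZmd3d3iIiIh3d3d3dmVEM1aKumZ4iZiHdmZlVVVVZmZmd3d3iIiIiHd3d3d2ZUM0V5q4VniJiIdmZlVVVVVmZmZ3d3iIiIiId3d3d3ZVQzRom7dWeImYd2ZlVVVVVmZmZ3d3iIiIiZlnd3d3ZlRDRXirplZ4mZh3ZlVVVVVWZmZnd3iIiIiZmWd3d3dmVENFeauFVniZmHdmVVVVVVZmZnd3iIiImZmZZnd3dmVUNEaKu2RWeZmYdmZVVVVVZmZnd3eIiIiZmZlmd3d2ZUQ0V5q5Q1aJmZh2ZVVVVWZmZmd3eIiIiZmZmWZ3d2ZlRDRnmqYjV5mpmHZmVVZmZmZnd3eIiIiZmZmZZmd3ZlVDRWiqgzRomqqYdmZmZmZnd3d3eIiIiJmZmZlmZmZmVENFeKlCRomrqph2ZmZ3d3iIiIiIiIiJmZmZmWZmZmVUM0V5lSNXm7u6mHd3d4iJmZmZmZmZmZmZmZmZZmZlVUQzRolzRom8y6qYiIiJmqqqqqqqqqmZmZmZmZlmZVRDMzNWh0Roq8zLqZiJmaq7zMzMzMu7uqqqmZmZmWZVQyISNFd2V5q8zMuqmZqrvM3d3d3d3czMu7qqqZmZZUQyEQAkV3aJvM3cu6qqu8zd3d3d3d3d3d3My7uqqZlVQyEAACRneavN3cy6qrvM3d3MzMzMzd3e7d3cy7uqqVQyEAASNWirzd3cu7u7zN3cy7qpmZq7zN3e7t3czLuqVDIQATRneKzd3Mu7u7zN3Muph2ZmZ4mavM3e7t3dzLtVQiEkV4d5q8zLu6u7zN3LqXZUMzM0VWeaq83d7t3dzGVERFaJdomqu7qqq7zNzKl2QyEAAREjRWeJq8zd3d3dZmZniahWiaqqqqqrzMy6hkMQAAAAABEiNFZ4mrzN3d13d4m7lVeJqpmZmrzMy5hkIAAAAAABEREiNEV4mrvN3XeJq8pkZ5qqmZmqvMy5dTEAAAABEiIhEREiI0Vniau8eImrlkRomqmZmau8y5dTEAAAESMzMzMiIhESIzRWeJqIiYdTRXiaqZmZq7u5dTEAABEjREVUREMyIhERIjNFZoh3VDNGeaqpmZmru6hTEAABI0RVVmZVVEQzIhERESIzd2VDM1aJqqmZmaqqhkIAABI0VWZmZmZlVUQzIhEQERB3ZUM0V4qqqZiZqql1MQASM0VmZnd3dmZmVUQzIREAAHdmVEVomqqZiJmZmGQhESNEVmZnd3d3dmZlVUQzIRAAh3dmZ4mrqpmIiZmHZDIiNEVmZnd3d3d3ZmZlVEQzIRGIiIiavMy6mYiImIdkQzRFVmZmd3d3d3dmZmZVVEQzIoiImazd3cqZiIiIh2VERVVmZmZ3d3d3ZmZmZmVVVEQziImavN7typiIiIiHZVRVVmZmZmZ3ZmZmZmZmZlVVVESImaq83dy6mIiIiIdlVVVmZmZmZmZmZmZmZmZmZVVVVYmZmrvMy6mYiIiIh2VVVWZmZndmZmZmZmZmZmZlVVVVmZmaqru6mYiIiIiHZlVVZmZ3d3dmZmZmZmZmZmVVVVWZmZmaqqmYiIiJmYh2VVVmZ3d3d3ZmZmZmZmZmZVVVVZmZmZmZmYiIiJmZmHZVVWZ3d3d3d2ZmZmZmZmZlVVVViZmZmZmIiIiZmqqYdlVVZnd3d3d3d2ZmZmZmZmZVVVWIiIiIiIiIiZmqqph1VFVmd3d3d3d3dmZmZmZmZmZVVYiIiIiIiIiZmru7qHVEVWd3d3d3d3d3ZmZmZmZmZmZmiIiIiIiIiZmrvMuoZURWZ3eId3d3d3d2ZmZmZmZmZmaIiIiIiIiZmqvMy6hlRFZ3iIiIh3d3d3d2ZmZmZmZmZoiIiIiJmZmavMzLqGVFVniIiIiIh3d3d3d2ZmZmZmZmiIiIiJmZmau83cuXZVVniIiIiIiIh3d3d3d3ZmZmZmaIiIiJmZmaq83dy5dlVneImZmYiIiIh3d3d3d3d3d3d4iIiImZmaq8zd3Ll2VWeJmZmZmYiIiIh3d3d3d3d3d3iIiIiZmZqrzd7cqHZWeImZmZmZmYiIiIh3d3d3d3d3d4iIiJmZqrzd7tyoZmZ4maqqmZmZmIiIiIh3d3d3d3d3iIiImZmqvN7u25dmZ4maqqqqmZmZiIiIiIiIiIiIiId4iIiZmqvN3u7Kh2ZniaqqqqqZmZmYiIiIiIiIiIiIh3iIiJmaq83u7cqGZniZqqqqqqmZmZmIiIiIiIiIiIiHd4iImZq7ze7tuXZmeJqqqqqqqZmZmZiIiIiIiIiIiId3iIiZmrze7tyoZmZ4mqqqqqqpmZmZmIiIiIiIiIiIh3d4iImavN7u25dlZ4maqqqqqqmZmZmZiIiIiIiIiIiHd3iIiaq83u3KhlVniZqqqqqqmZmZmZmIiIiIiIiIiId3d4iJq83e3Ll1VWeJmqqqqqmZmZmZmYiIiIiIiIiIh3d3iJmrzd3bl2VVZ4mZqqqZmZmZmZmYiIiIiIiIiIiGd3eImavN3cqGVEVniZmZmZmZmZmZmYiIiIiIiIiIiIZ3d4iavN3cqGVERWeImZmZmZmZmZiIiIiIiIiIiIiIhnd3iJq83cuXVDNFZ4iJmZmZiIiIiIiIiIiIiIiIiIiGZ3eJq7zcyoZDM0VniIiIiIiIiIiIiIiIiIiIiIiIiI"/>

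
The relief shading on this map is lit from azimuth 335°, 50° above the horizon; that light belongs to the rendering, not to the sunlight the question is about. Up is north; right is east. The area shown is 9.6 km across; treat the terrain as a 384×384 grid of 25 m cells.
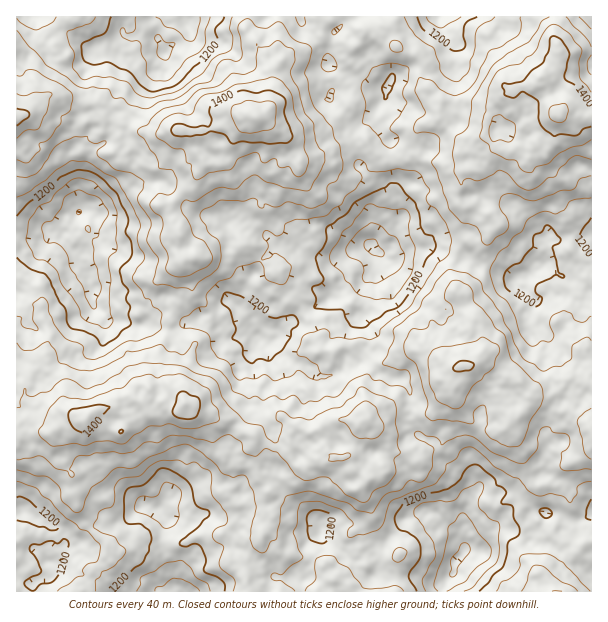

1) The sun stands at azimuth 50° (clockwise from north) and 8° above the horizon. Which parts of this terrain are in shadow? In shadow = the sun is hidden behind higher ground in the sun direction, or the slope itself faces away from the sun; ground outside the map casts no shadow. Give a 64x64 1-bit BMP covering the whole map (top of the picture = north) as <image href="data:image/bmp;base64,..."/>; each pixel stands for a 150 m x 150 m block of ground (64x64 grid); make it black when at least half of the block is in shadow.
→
<image width="64" height="64" href="data:image/bmp;base64,Qk0+AgAAAAAAAD4AAAAoAAAAQAAAAEAAAAABAAEAAAAAAAACAAATCwAAEwsAAAIAAAAAAAAA////AAAAAAAAAH+AAAAAAAAAP4AAAAAAAAA/AAAAAAAAACgAAAAeAAAAKCAAAD4AAAAIIAAAPAAPAAAAYAAwAD4AAAD6AHMAfgAOAP4AOAD8AB8A/gAQMPwA9gD8FzBA+AD4QsgOf4D4DP5AAAB+ANAY/gZAAH8ZEAD+BAAAfwEzcHwAAAB+AzNw/AAAADwHICHwAAwEcAcCAfAAAAVAAgAAQAAAAQAAAAAAAAAPgAAAAAAAAB8AAAAAAAAAHgAAAAAAAAA+AAAAAAAAADwAAAAAAACAOAAAAAAAAgAwAAAAAAAAACAAAAAAAAAAQAAAAAAAAAAAAAAAKAAQAAAAAABgAAAAAAAAAP4AAAAIAAAA/8AAAAAAAAD94AAACAAAAPHAMAAYAAAB/8AAAHAAEAH/gAAA8AAAAf8AAAD6AAAA/QAAAP+AAAH/AAAA/4AQB/+AAQA/gBAH/wABgf+AAAf8AYMAP4OAB/ADAAAfA4QH8CA6AB8DAAPzYDIAPwMAg+BAIAIGBgMAxwAgAACAAwAD4fAAAAAAAAPD8AAhAEAAAAGAAAAAeAAAAYAAACJwAAAAAAAMICAAAAAAADggAAAAAAAAMAjAAAAAAAAwAAAAAAAAAHAQAAAAAAAAcAAAAAAAgACAAAAAAA/AAIBgAAAAH8AAAGAgAAAdgAAAAAAAAAkAAAAAAA=="/>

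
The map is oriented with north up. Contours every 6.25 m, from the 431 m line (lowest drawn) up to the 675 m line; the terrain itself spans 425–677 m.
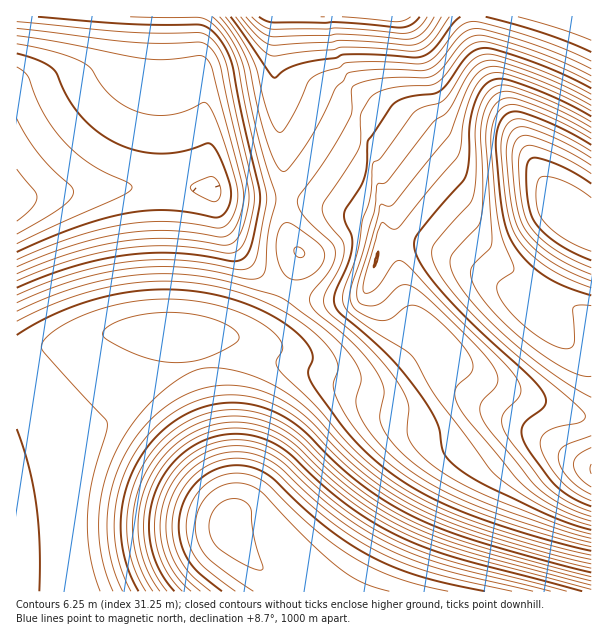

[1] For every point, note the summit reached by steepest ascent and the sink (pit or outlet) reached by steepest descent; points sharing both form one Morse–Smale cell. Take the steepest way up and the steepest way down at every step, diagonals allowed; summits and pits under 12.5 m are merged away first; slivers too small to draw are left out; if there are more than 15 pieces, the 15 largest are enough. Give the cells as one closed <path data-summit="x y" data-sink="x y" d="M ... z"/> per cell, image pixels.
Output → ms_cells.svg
<path data-summit="222 524" data-sink="591 468" d="M194 331l-4 1 4 7 4 23 32 130 2 14-9 15 0 12 19 20 40 30 8 9 302-1-1-175-12 0-73-26-39-20-39-26-41 34-9 4-12 2-27-8-52-24-27-9z"/><path data-summit="222 524" data-sink="17 201" d="M194 16l-178 1 1 338 54-15 55-9 44-1 81 8 14-11 9-15 21-43 5-17-5-4-7-17-4-32-59-1-9-4-4-3-2-14-8-97-8-35z"/><path data-summit="393 17" data-sink="570 222" d="M471 16l-195 0-2 58 10 94 0 30 34 6 63 19 3 4-3 19 35-4 28 10 51 28 38 28 44-80-13-10-11-11-3-6-4-16-64-122-8-28z"/><path data-summit="222 524" data-sink="570 222" d="M170 330l-44 1-33 5-77 20 1 236 272-1-7-8-40-30-19-20 0-12 9-15-2-14-32-130-4-23-5-8z"/><path data-summit="222 524" data-sink="570 222" d="M293 199l-9 1 0 16 5 20 11 16-2 9-33 66-8 9-14 4 44 12 52 24 27 8 12-2 9-4 41-34 39 26 39 20 73 26 13 0-1-182-12-6-3 2-5 12-38 66-38-28-51-28-28-10-35 4 3-18-3-5-63-19z"/><path data-summit="591 17" data-sink="570 222" d="M591 16l-119 1 2 18 8 28 64 122 7 22 17 16 20 11 2-1z"/><path data-summit="393 17" data-sink="17 201" d="M275 16l-81 1 0 28 8 35 8 97 2 14 7 5 20 3 45-1 0-30-10-94z"/>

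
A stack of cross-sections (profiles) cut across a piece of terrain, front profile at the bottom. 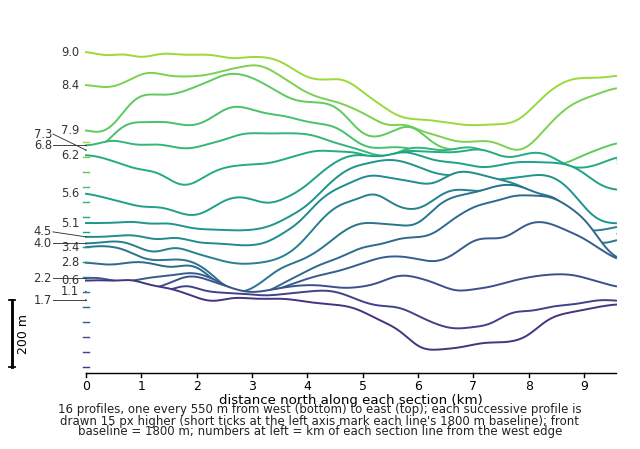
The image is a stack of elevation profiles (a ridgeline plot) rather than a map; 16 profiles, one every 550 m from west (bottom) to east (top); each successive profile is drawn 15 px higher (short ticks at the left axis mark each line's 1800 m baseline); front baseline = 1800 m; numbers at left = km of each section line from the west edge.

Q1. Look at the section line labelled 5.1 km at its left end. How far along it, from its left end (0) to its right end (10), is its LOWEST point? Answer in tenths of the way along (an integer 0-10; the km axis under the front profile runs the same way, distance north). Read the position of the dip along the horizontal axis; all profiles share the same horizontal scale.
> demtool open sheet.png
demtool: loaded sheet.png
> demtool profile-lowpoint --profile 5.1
3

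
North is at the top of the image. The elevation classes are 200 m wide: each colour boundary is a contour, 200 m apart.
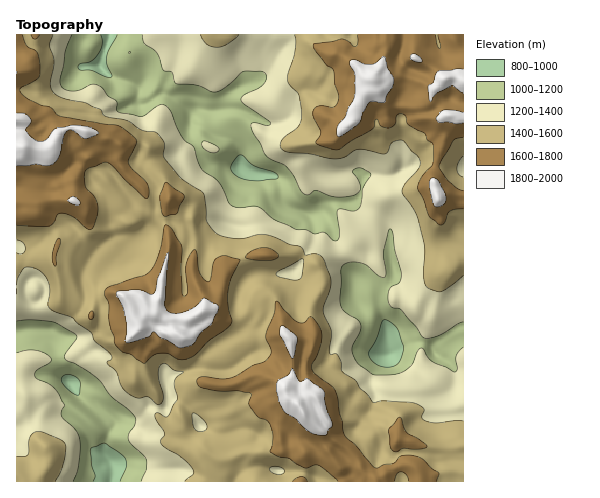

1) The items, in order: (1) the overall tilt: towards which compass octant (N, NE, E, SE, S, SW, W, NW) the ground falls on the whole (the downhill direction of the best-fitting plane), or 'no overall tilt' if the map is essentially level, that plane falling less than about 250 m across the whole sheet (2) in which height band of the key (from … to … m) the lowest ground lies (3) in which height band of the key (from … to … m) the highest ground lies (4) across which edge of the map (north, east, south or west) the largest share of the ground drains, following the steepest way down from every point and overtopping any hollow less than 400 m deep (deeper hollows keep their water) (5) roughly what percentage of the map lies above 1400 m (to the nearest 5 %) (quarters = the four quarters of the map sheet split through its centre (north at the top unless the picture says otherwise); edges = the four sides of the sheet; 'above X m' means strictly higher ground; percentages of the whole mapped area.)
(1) No overall tilt - high and low ground are spread across the sheet.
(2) The lowest ground lies in the 800–1000 m band.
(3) Between 1800 and 2000 m: that is the band holding the highest ground.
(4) Most of the ground drains across the northern edge.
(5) Roughly 60 % of the ground is higher than 1400 m.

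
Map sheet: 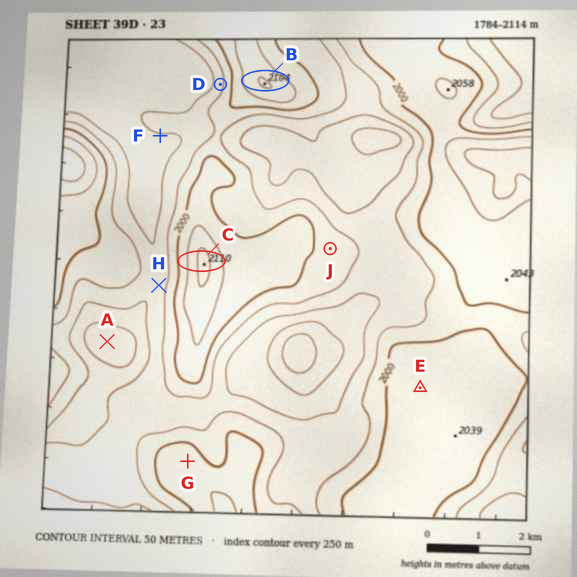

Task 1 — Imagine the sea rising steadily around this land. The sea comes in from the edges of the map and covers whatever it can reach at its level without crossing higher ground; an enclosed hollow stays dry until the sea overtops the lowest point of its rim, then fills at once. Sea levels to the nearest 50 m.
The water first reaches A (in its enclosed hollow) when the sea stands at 1900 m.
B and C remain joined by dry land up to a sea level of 1950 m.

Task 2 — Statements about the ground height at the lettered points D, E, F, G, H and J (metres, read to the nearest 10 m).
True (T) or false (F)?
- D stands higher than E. F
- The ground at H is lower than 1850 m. F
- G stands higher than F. T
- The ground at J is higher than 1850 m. T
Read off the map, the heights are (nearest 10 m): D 1930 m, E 2020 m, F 1900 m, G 2040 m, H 1920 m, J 1980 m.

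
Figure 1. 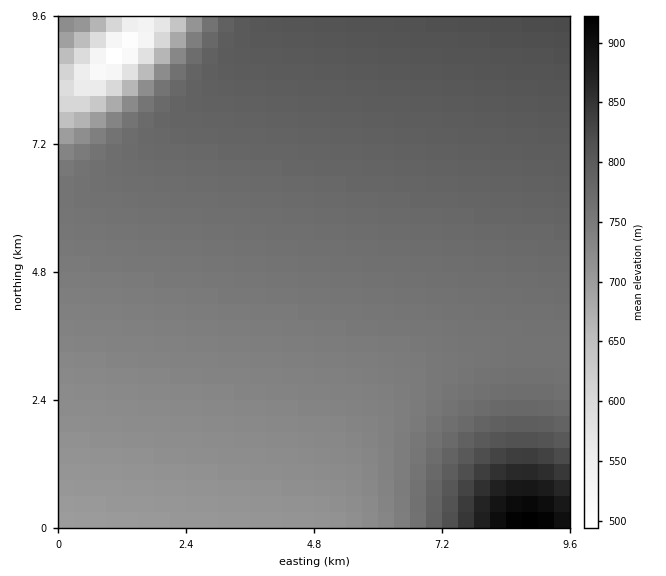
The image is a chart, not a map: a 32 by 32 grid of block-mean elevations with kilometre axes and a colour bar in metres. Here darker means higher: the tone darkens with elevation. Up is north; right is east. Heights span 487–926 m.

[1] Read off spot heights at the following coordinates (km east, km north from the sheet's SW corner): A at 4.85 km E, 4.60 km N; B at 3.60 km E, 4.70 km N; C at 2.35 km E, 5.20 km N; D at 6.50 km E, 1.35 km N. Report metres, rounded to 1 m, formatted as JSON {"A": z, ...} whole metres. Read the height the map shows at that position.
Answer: {"A": 759, "B": 757, "C": 759, "D": 747}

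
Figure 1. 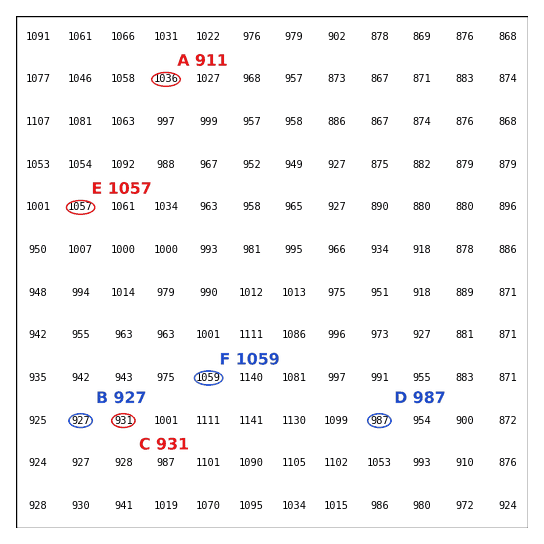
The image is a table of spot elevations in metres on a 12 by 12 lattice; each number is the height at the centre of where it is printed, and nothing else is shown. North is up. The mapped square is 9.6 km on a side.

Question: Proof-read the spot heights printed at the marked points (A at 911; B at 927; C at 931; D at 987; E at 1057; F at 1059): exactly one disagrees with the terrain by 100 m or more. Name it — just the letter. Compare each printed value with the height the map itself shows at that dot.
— A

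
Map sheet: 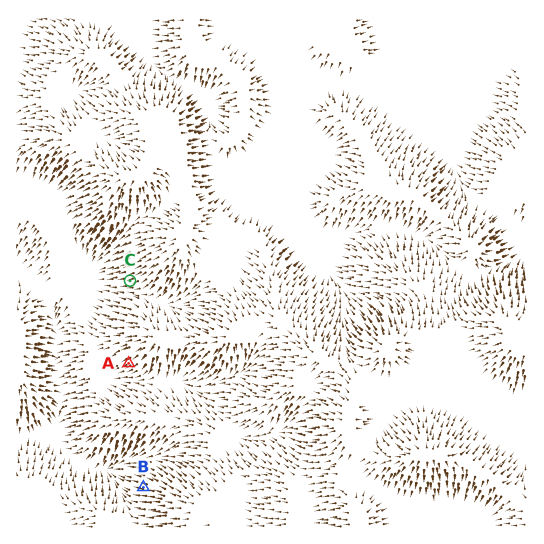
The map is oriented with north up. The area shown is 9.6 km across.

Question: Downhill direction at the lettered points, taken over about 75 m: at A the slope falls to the SW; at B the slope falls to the W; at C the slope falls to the W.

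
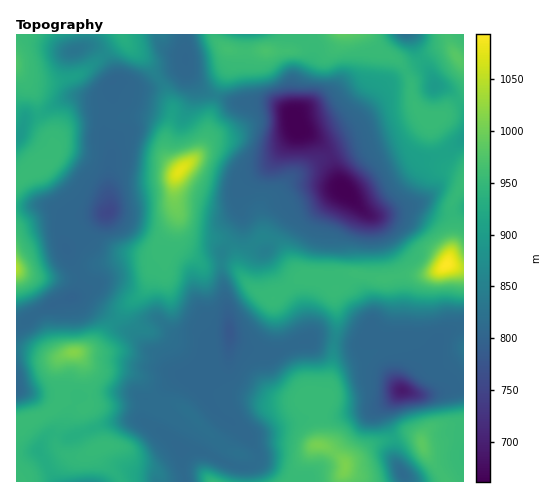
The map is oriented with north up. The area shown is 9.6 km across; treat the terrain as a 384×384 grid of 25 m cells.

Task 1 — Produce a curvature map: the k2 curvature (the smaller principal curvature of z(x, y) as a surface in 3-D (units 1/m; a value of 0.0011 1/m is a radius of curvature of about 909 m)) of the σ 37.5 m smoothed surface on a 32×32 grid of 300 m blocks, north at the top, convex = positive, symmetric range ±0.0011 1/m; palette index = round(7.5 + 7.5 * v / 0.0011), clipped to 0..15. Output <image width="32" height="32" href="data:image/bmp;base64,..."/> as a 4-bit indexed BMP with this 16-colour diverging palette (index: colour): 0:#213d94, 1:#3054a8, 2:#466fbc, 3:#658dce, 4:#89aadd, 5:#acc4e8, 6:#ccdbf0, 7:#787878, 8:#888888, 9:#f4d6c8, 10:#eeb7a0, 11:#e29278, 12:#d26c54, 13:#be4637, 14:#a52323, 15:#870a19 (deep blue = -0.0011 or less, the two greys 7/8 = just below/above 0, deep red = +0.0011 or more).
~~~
<image width="32" height="32" href="data:image/bmp;base64,Qk12AgAAAAAAAHYAAAAoAAAAIAAAACAAAAABAAQAAAAAAAACAAATCwAAEwsAABAAAAAAAAAAlD0hAKhUMAC8b0YAzo1lAN2qiQDoxKwA8NvMAHh4eACIiIgAyNb0AKC37gB4kuIAVGzSADdGvgAjI6UAGQqHAHhXdmdjdQpQADd2aWhQBXd2aIh2hlYwBGI3ZUl3AHd3ZXZ4iKJXZndiZ2l3djOHd3dWVWUSZ3d3YkdGaDVHhnd3d4dBN3d3ZzZndmQRJoh3Q3d4pkd3dnZJiIeHJhEgAQBndzJGd3d2SHiIiBcwAEMIZmaWV3d3d1U5l5UnMnh2KYZmdVZ3d3Z2M2RTV2d3dUqIpohEaHd1d2QyZGd3h3UkdlhjSGZ3dHMzVERXd3d2QzISRVQlV3QkhkNWJVVVVRBGZWd0RjVhOJdFhkJFVTOWBGZHZ3gWMJiHZ4d1hndXaWN3VGiIKQOGd4d3d4dEZVYkd2V4h0kGZFmHh3dnQ7knBnZXiHeFJVQmQhJENnF4Zhd3UzZmdGZoZkZ2ZlFWIpU3dUUWaHVGV2VmdlElFmcRV3U1Noh2RHZndFQiNTN2UgR3RjZVVyV3iHVFNoZAR3eRR1YoWUYzdndlU0Z1iDeIiAZ2B0uUUGRIhVOHR4dnd3lEdwhRZXQ2NWY2hkhlVCeIQnclhUWYZjRTV3RneWMXiWJ3UnRZhlg0ZXdzd4iIJDhEd2VnSGJXE0R3RHeHh3hiJHd1Z0IAERIRZWZmc1R4dnJGVFRRiFVDUxSHVYMmeGR3QTVVQph4gDmDVmZieGdCJTaXRjKHeHZ3d3d4Nnl3QxFIhEYHh2dndlZmUQR2"/>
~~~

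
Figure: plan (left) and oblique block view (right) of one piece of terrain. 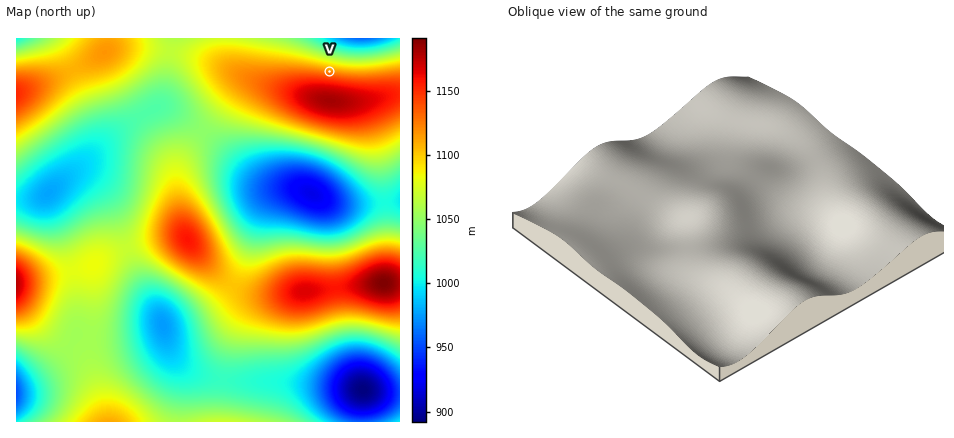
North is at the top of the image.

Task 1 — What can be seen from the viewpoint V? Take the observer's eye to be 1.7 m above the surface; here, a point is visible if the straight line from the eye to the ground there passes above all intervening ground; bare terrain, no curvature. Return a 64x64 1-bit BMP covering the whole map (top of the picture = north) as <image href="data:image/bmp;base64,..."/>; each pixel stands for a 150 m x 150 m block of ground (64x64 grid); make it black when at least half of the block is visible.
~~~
<image width="64" height="64" href="data:image/bmp;base64,Qk0+AgAAAAAAAD4AAAAoAAAAQAAAAEAAAAABAAEAAAAAAAACAAATCwAAEwsAAAIAAAAAAAAA////AAAAAAAAAAAAAAAAAAAAAAAAAAAAAAAAAAAAAAAAAAAAAAAAAAAAAAAAAAAAAAAAAAAAAAAAAAAAAAAAAAAAAAAAAAAAAAAAAAAAAAAAAAAAAAAAAAAAAAAAAAAAAAAAAAAAAAAAAAAAAAAAAAAAAAAAAAAAAAAAAAAAAAAAAAAAAAAAAAAAAAAAAAAAAAAAAAAAAAAAAAAAAAAAAAAAAAAAAAAAAAAAAAAAAAAAAAAAAAAAAAAAAAAAAAAAAAAAAAAAAAAAAAAAAAAAAAAAAAAAAAAAAAAAAAAAAAAAAAAAAAAAAAAAAAAAAAAAAAAAAAAAAAAAAAAAAAAAAAAAAAAAAAAAAAAAAAAAAAAAAAAAAAAAAAAAAAAAAAAAAAAAAAAAAAAAAAAAAAAAAAAAAAAAAAAAAAAAAAAAAAAAAAAAAAAAAAAAAAAAAAAAAAAAAAAAAAAAAAAAAAAAAAAAAAAAAAAAAAAAAAAAAAAAAAAAAAAAAAAAAAAAAAAAAAAAAAAAAAAAAAAAAAAAAAAAAAAAAAAAAAAAAAAAAAAAAAAAAAAAAAAAAAAAAAAAAAAAAAAAAAAAAAAAAAAAAAAAAAAAAAAAAAAAAAAAAHgAAAAAAAAf/wAAAAAAAD//AAAAAAAB//8AAAAAAB/w/wAAAAAP//B/AAAAAA//+D8AAfAAD//4Pw=="/>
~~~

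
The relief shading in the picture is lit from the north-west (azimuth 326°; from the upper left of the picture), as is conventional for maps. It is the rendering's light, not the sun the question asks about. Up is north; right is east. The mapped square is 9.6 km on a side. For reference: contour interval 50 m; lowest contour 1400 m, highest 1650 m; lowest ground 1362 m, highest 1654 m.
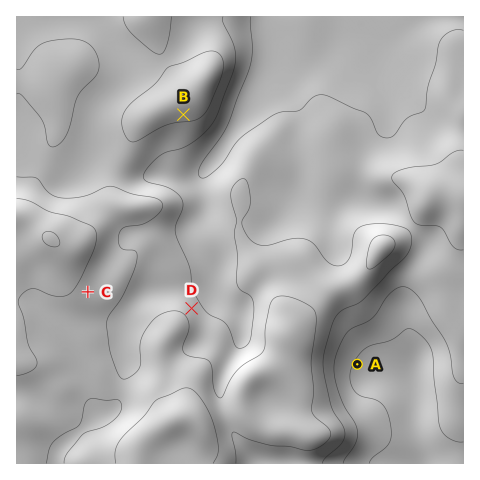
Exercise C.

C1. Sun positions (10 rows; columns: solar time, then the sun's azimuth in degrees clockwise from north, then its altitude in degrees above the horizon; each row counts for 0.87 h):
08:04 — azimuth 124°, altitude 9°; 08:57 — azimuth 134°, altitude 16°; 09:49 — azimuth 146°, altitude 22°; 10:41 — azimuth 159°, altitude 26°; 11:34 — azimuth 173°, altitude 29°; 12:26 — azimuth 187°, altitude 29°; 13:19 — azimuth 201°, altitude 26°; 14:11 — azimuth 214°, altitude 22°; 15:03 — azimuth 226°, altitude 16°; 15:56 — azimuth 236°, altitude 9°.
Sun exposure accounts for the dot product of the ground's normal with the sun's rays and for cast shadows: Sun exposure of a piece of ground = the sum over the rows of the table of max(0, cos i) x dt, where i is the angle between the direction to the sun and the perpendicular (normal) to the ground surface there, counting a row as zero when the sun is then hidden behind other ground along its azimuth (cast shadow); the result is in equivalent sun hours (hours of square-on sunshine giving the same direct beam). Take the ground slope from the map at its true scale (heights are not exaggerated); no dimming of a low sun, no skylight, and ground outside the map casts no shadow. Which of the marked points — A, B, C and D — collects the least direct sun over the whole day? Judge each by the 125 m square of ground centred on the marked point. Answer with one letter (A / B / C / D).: D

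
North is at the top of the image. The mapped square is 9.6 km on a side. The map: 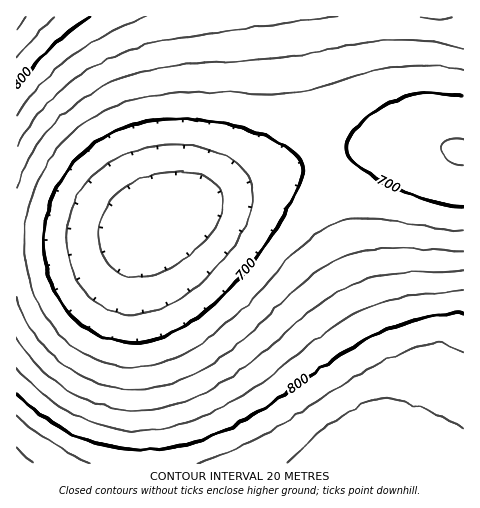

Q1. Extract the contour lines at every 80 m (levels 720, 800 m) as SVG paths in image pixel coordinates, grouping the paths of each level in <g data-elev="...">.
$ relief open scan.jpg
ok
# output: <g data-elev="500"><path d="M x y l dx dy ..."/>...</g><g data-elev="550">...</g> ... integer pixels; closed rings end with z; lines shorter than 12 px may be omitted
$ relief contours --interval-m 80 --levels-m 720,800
<g data-elev="720"><path d="M463 231l-93-12-20 0-17 5-14 8-15 12-63 67-33 28-19 12-17 8-18 6-17 2-21-1-21-6-19-11-16-14-14-19-11-21-7-22-3-24 1-24 4-22 8-21 10-20 14-18 15-15 19-14 20-9 28-9 31-4 31-1 61 2 27-1 24-5 54-17 30-5 31 0 30 5"/></g><g data-elev="800"><path d="M463 314l-7-1-35 6-23 6-21 9-34 18-69 50-32 20-36 16-34 10-21 2-21 0-21-4-20-5-20-9-19-11-17-13-16-16"/><path d="M17 86l16-20 17-18 20-17 21-14"/></g>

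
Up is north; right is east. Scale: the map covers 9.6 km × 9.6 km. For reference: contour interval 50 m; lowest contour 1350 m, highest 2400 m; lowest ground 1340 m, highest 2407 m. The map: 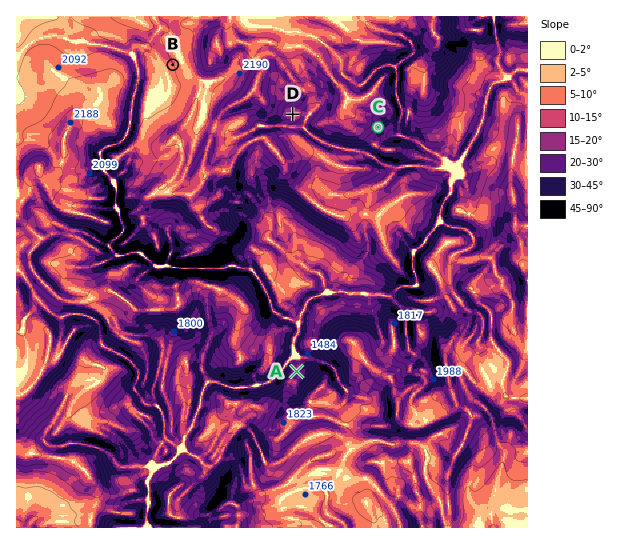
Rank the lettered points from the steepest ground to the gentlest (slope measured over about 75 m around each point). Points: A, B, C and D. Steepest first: C A D B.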